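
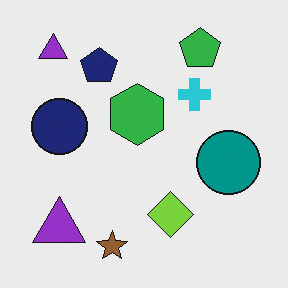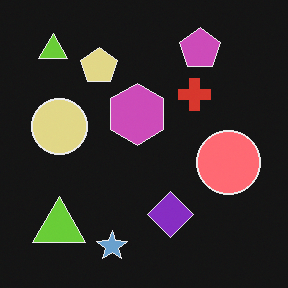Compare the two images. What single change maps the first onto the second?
The transformation is: color-inverted (negative).

The light background has become dark and every shape's color is its complement — a photographic negative.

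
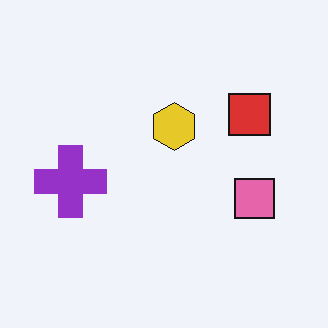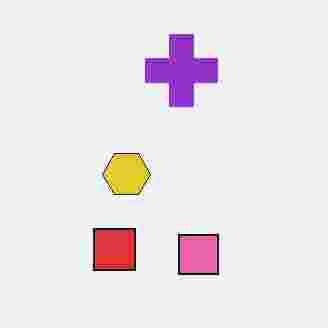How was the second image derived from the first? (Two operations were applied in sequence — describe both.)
The second image is the first transposed (reflected across the top-left ↔ bottom-right diagonal), then degraded with heavy JPEG compression.

Shapes have swapped their row and column positions — what was in the top-right is now in the bottom-left — a diagonal reflection. Blocky 8×8 compression artifacts appear around shape edges and the flat background shows ringing — characteristic JPEG degradation.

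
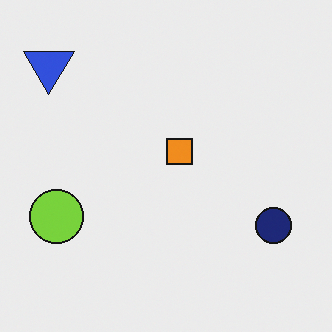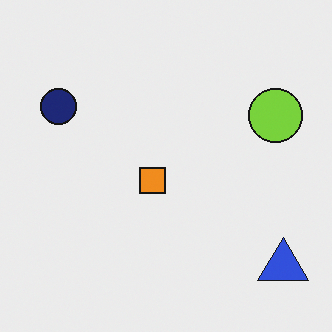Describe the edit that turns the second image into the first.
Rotated 180°.

The blue triangle sits in the bottom-right of the second image and the top-left of the first — consistent with a whole-image 180° rotation.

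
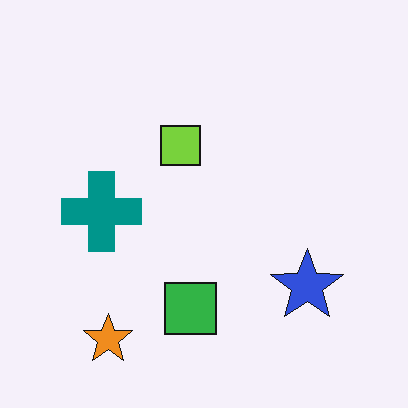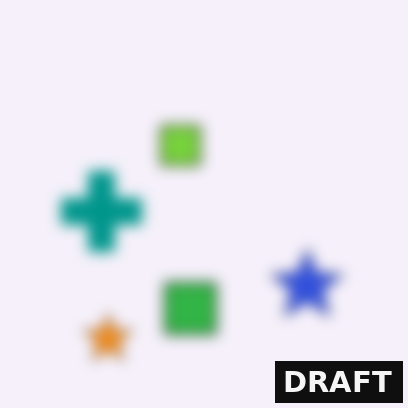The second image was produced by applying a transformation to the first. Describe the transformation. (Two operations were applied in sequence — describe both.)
The second image is the first heavily blurred, then watermarked with the text "DRAFT" in the lower-right corner.

Shape edges and outlines are uniformly softened across the whole image. A dark label reading "DRAFT" appears in the lower-right corner.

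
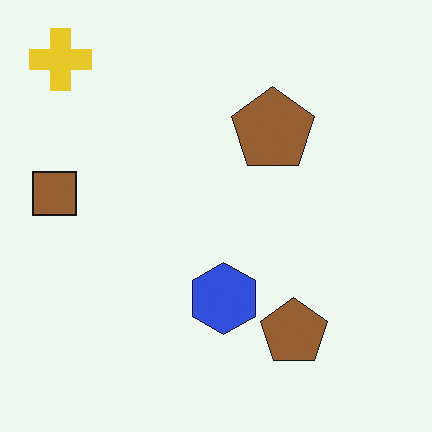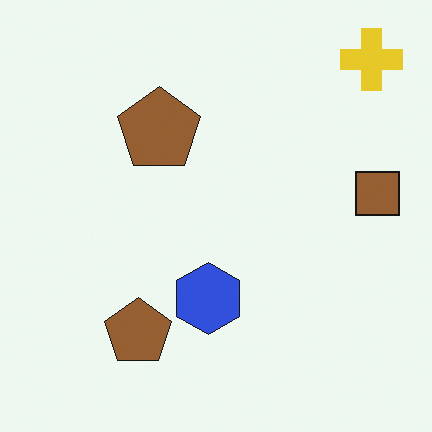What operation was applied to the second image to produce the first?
This is the original image flipped horizontally (left ↔ right).

The brown square is in the right of the second image and the left of the first — shapes on opposite sides of the vertical midline have swapped in a mirror flip.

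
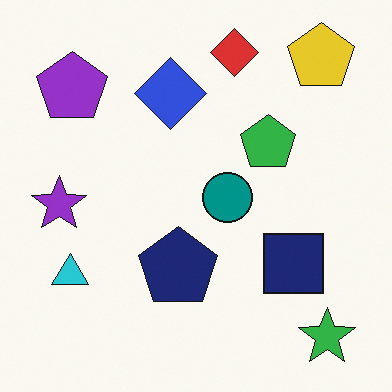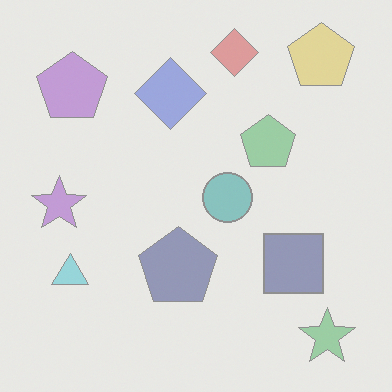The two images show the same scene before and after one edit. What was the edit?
This is the original image washed out (contrast reduced).

Tones are pushed toward mid-grey across the whole image — a global contrast change.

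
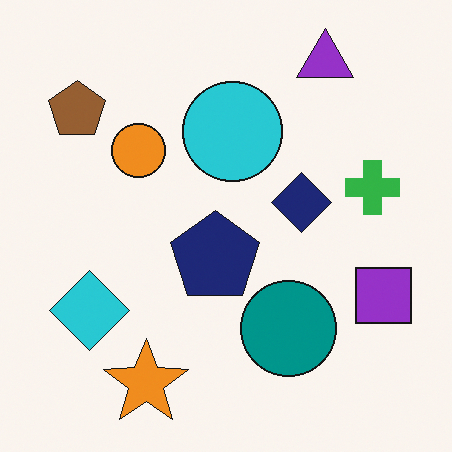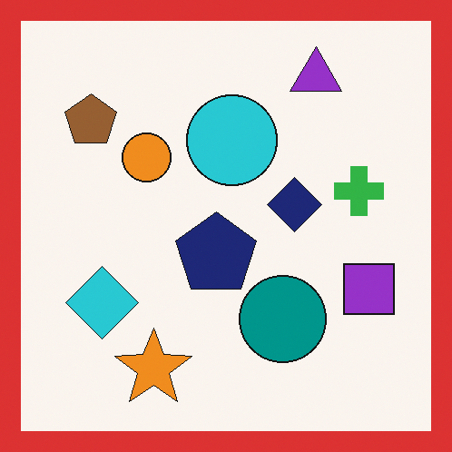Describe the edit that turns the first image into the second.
The transformation is: framed with a red border.

A solid red frame runs around the edge of the second image, with the content slightly shrunk inside it.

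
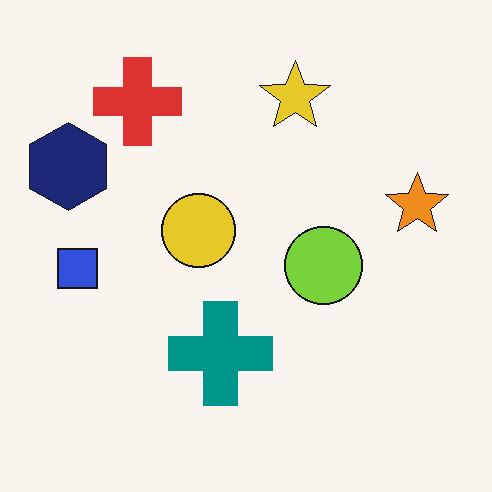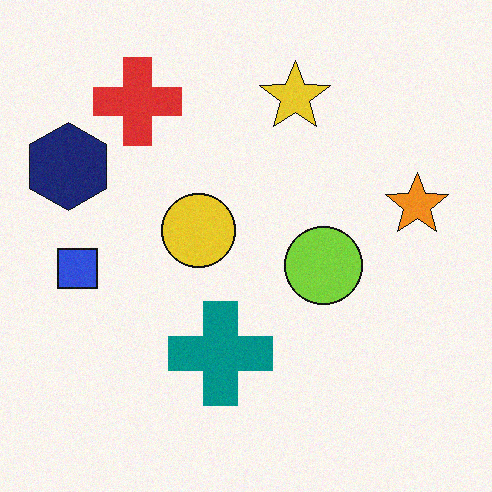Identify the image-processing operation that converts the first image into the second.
The second image is the first degraded with subtle gaussian noise.

Random speckle covers the whole image, including the flat background.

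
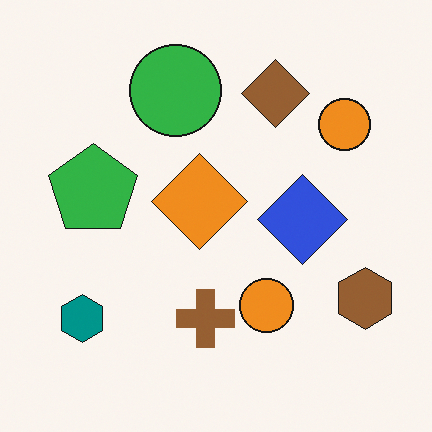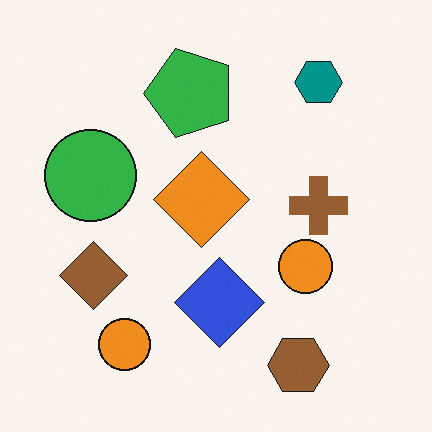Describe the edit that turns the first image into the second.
Transposed (reflected across the top-left ↔ bottom-right diagonal).

Shapes have swapped their row and column positions — what was in the top-right is now in the bottom-left — a diagonal reflection.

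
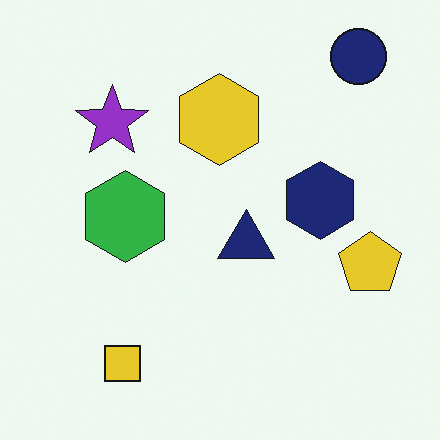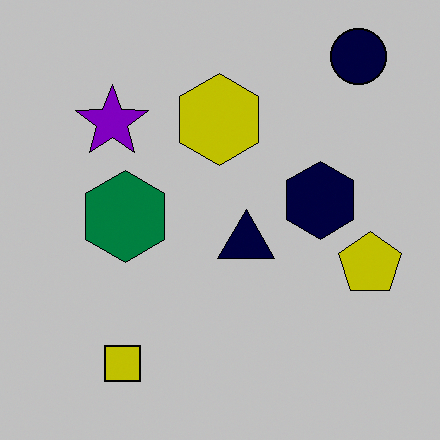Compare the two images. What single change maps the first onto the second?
The second image is the first heavily posterized to just a handful of flat colors.

Each flat color has snapped to a coarser quantized level — most visibly, the near-white background has dropped to a flat grey.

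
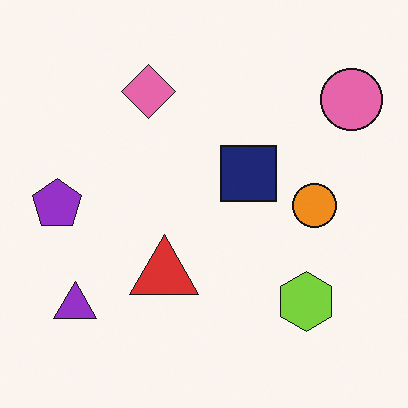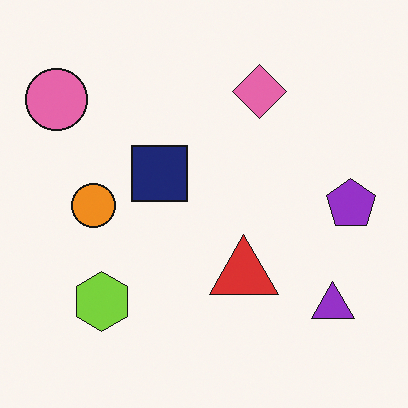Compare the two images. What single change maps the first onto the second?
The second image is the first flipped horizontally (left ↔ right).

The pink circle is in the top-right of the first image and the top-left of the second — shapes on opposite sides of the vertical midline have swapped in a mirror flip.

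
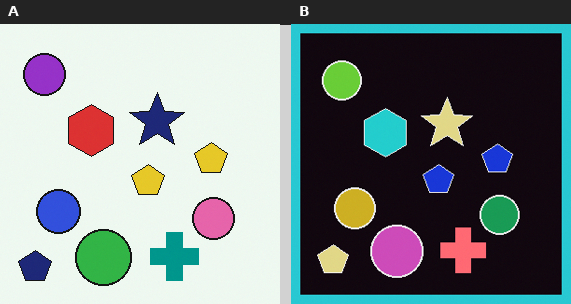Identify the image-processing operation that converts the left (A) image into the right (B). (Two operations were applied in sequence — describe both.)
It was color-inverted (negative), then framed with a cyan border.

The light background has become dark and every shape's color is its complement — a photographic negative. A solid cyan frame runs around the edge of the right (B) image, with the content slightly shrunk inside it.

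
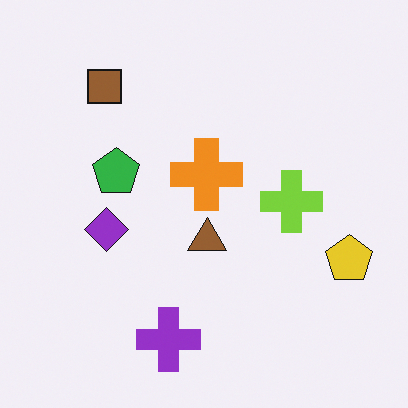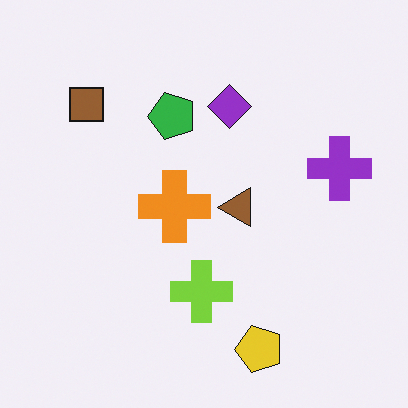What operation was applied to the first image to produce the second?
The image was transposed (reflected across the top-left ↔ bottom-right diagonal).

Shapes have swapped their row and column positions — what was in the top-right is now in the bottom-left — a diagonal reflection.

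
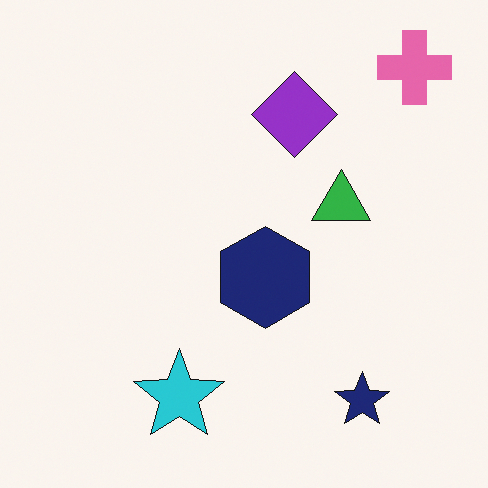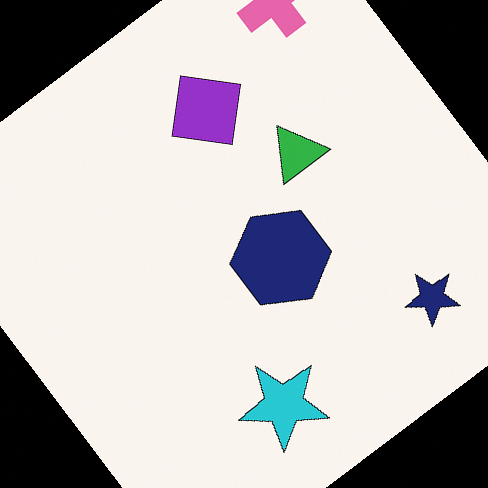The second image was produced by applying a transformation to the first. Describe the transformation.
The transformation is: rotated counter-clockwise by a large amount — several tens of degrees.

Every shape is tilted by the same angle and the image corners show triangular fill wedges — a whole-image rotation by a non-right angle.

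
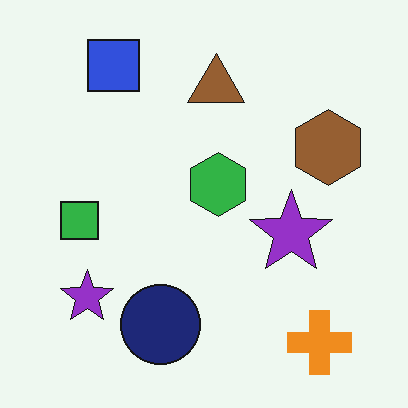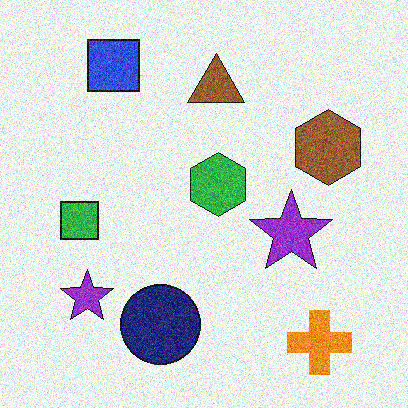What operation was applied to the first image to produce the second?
Degraded with a thick layer of grain.

Random speckle covers the whole image, including the flat background.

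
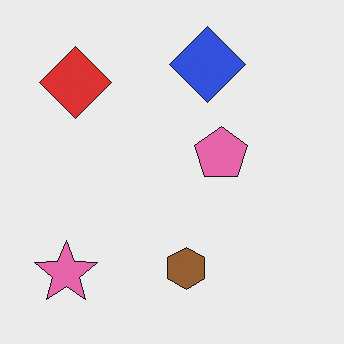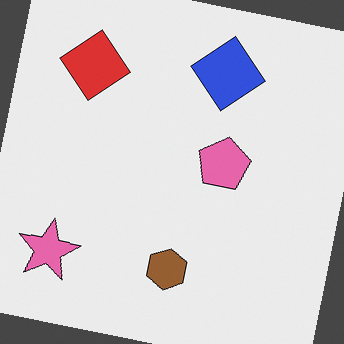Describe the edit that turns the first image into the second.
The transformation is: rotated clockwise by a slight angle.

Every shape is tilted by the same angle and the image corners show triangular fill wedges — a whole-image rotation by a non-right angle.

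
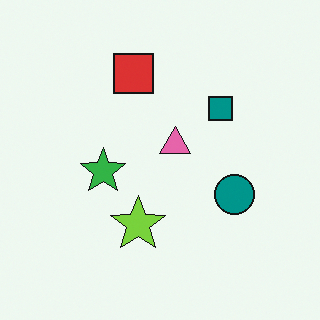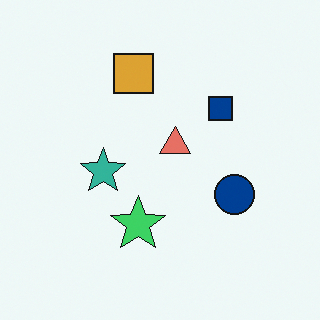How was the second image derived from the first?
The image was hue-shifted by a small amount.

Every shape's color has rotated by the same amount around the hue wheel — a uniform hue shift.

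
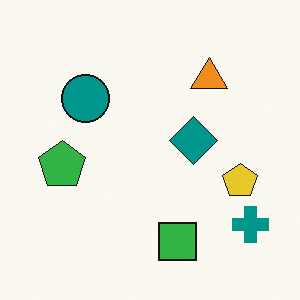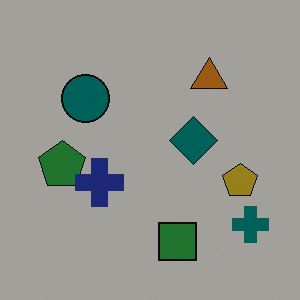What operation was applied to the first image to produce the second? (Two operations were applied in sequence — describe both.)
This is the original image noticeably darkened, then overlaid with an additional navy cross.

Every pixel — background and shapes alike — is uniformly darkened. A navy cross appears in the second image that is absent from the first.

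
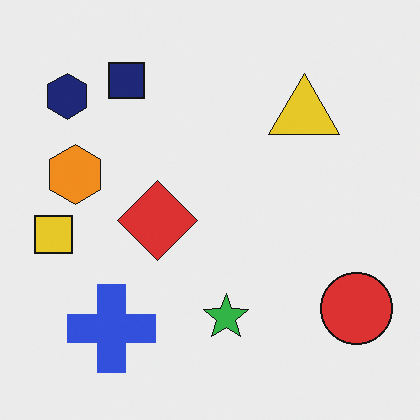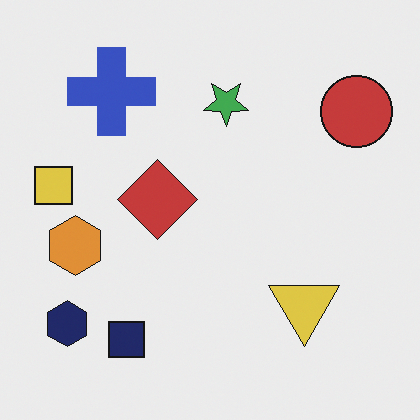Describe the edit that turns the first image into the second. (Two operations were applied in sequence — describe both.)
The second image is the first slightly desaturated, then flipped vertically (top ↔ bottom).

All colors are more muted and greyish — a global saturation change. The navy square is in the top-left of the first image and the bottom-left of the second — shapes on opposite sides of the horizontal midline have swapped in a mirror flip.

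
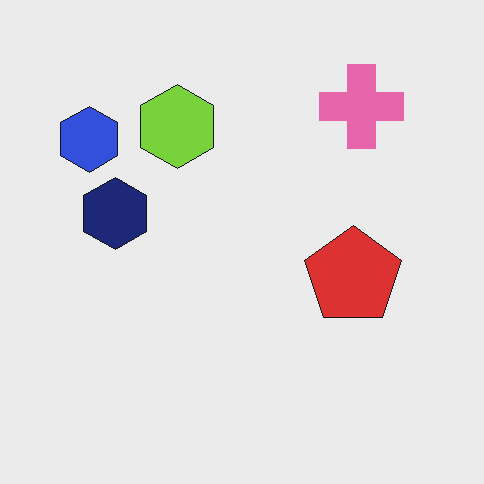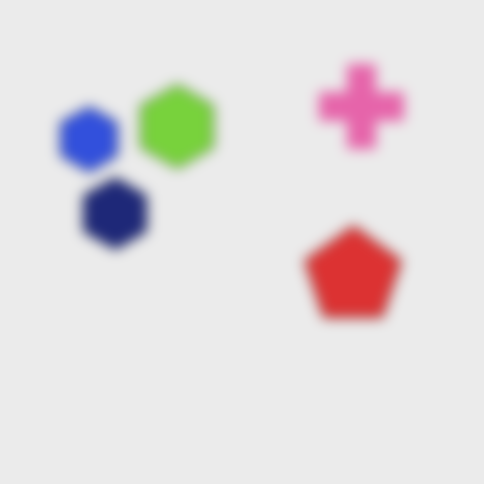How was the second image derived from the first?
The image was heavily blurred.

Shape edges and outlines are uniformly softened across the whole image.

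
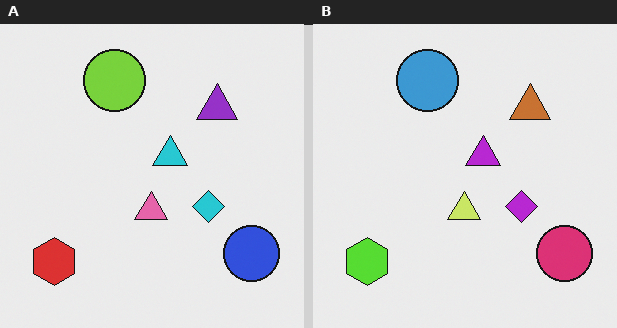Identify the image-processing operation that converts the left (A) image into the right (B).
The image was hue-shifted through roughly a third of the color wheel.

Every shape's color has rotated by the same amount around the hue wheel — a uniform hue shift.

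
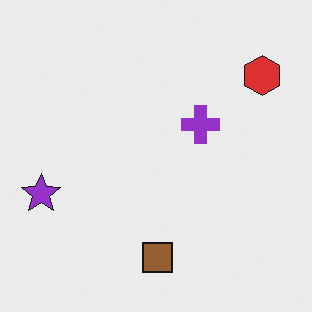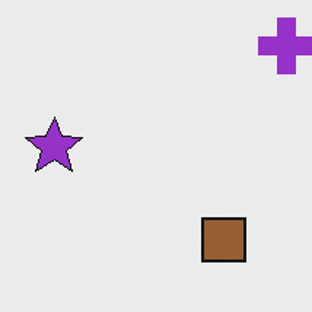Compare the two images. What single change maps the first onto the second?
This is the original image cropped slightly and scaled back up.

The visible shapes are larger and the field of view is narrower; shapes near the original edges may be partly or wholly outside the frame — a crop-and-rescale.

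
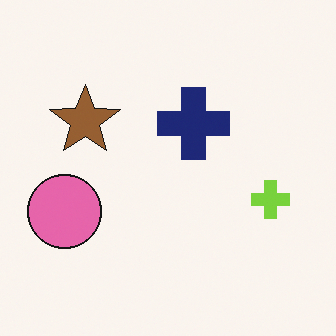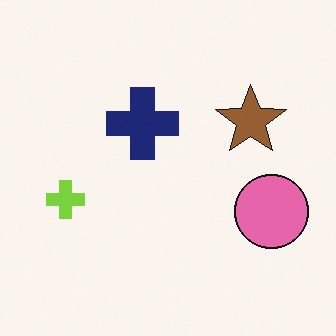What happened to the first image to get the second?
Flipped horizontally (left ↔ right).

The pink circle is in the left of the first image and the right of the second — shapes on opposite sides of the vertical midline have swapped in a mirror flip.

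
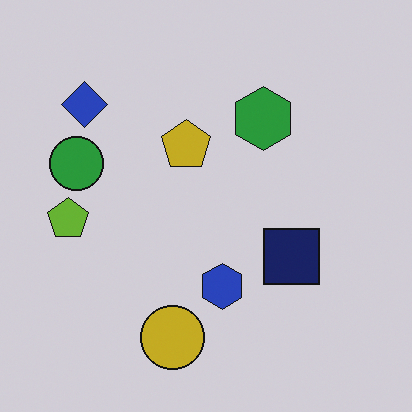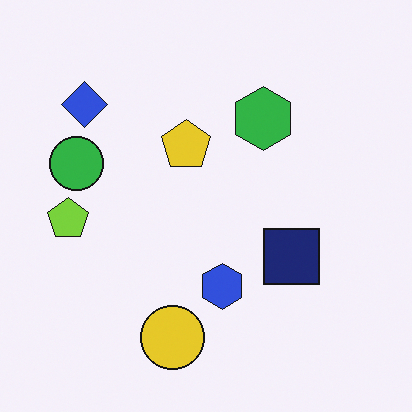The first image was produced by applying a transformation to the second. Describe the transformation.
The transformation is: darkened a little.

Every pixel — background and shapes alike — is uniformly darkened.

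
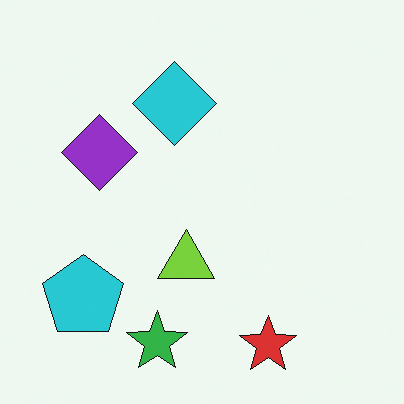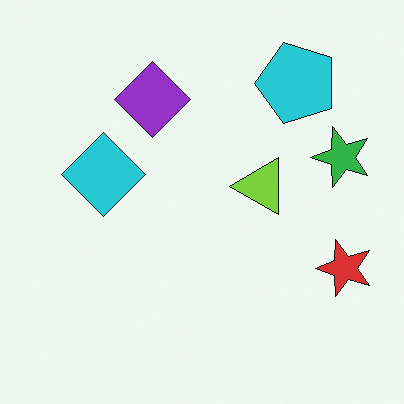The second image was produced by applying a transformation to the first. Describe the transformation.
The transformation is: transposed (reflected across the top-left ↔ bottom-right diagonal).

Shapes have swapped their row and column positions — what was in the top-right is now in the bottom-left — a diagonal reflection.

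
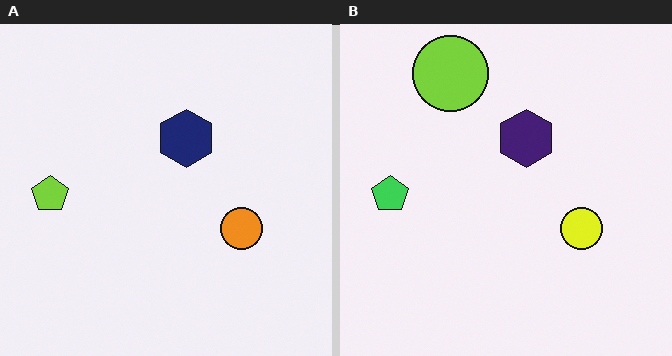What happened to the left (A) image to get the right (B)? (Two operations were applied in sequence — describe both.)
Hue-shifted by a small amount, then overlaid with an additional lime circle.

Every shape's color has rotated by the same amount around the hue wheel — a uniform hue shift. A lime circle appears in the right (B) image that is absent from the left (A).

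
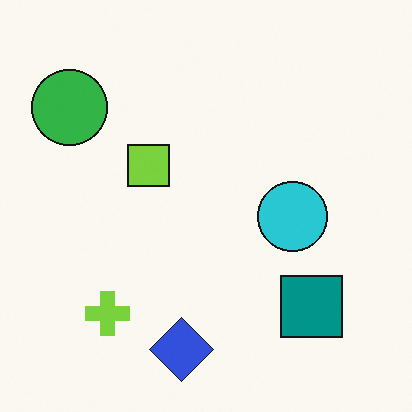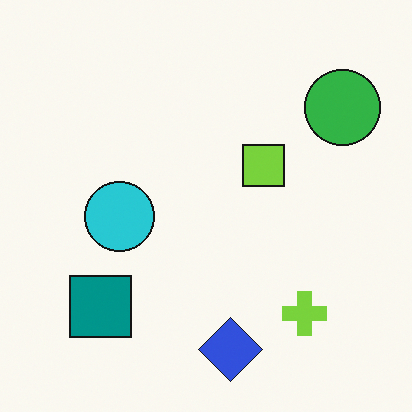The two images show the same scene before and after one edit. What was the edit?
The second image is the first flipped horizontally (left ↔ right).

The green circle is in the top-left of the first image and the top-right of the second — shapes on opposite sides of the vertical midline have swapped in a mirror flip.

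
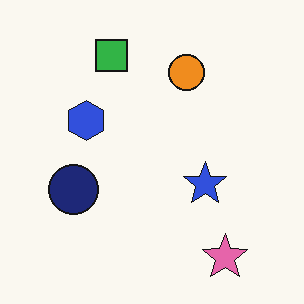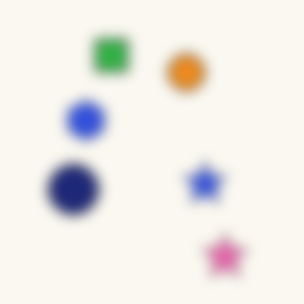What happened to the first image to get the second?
It was strongly gaussian-blurred.

Shape edges and outlines are uniformly softened across the whole image.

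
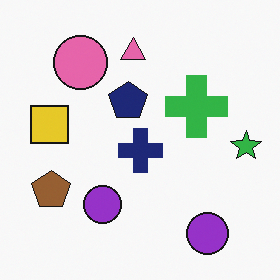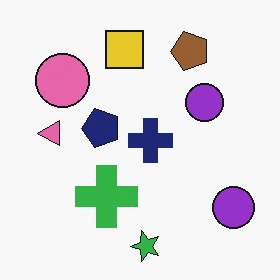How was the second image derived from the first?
Transposed (reflected across the top-left ↔ bottom-right diagonal).

Shapes have swapped their row and column positions — what was in the top-right is now in the bottom-left — a diagonal reflection.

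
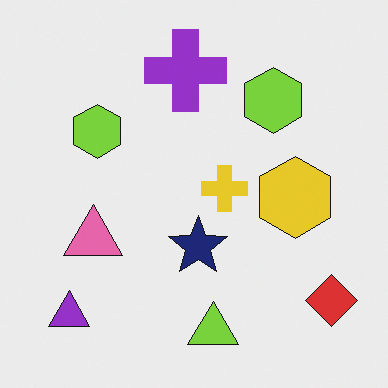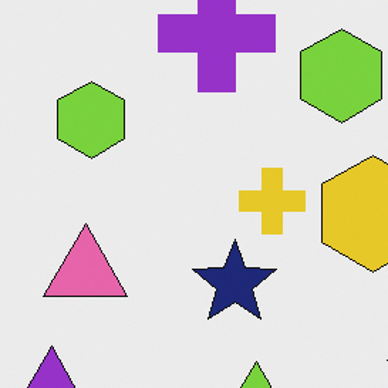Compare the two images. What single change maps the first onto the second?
Cropped slightly and scaled back up.

The visible shapes are larger and the field of view is narrower; shapes near the original edges may be partly or wholly outside the frame — a crop-and-rescale.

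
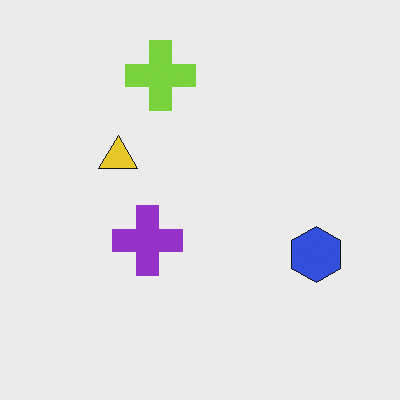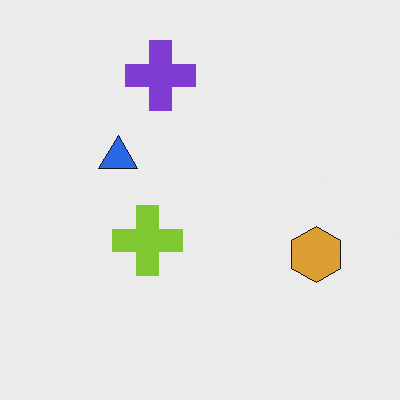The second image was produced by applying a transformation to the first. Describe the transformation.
It was hue-shifted by a large amount.

Every shape's color has rotated by the same amount around the hue wheel — a uniform hue shift.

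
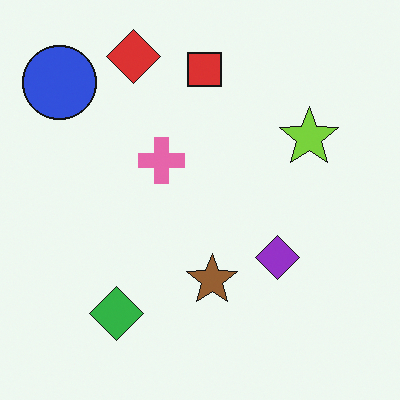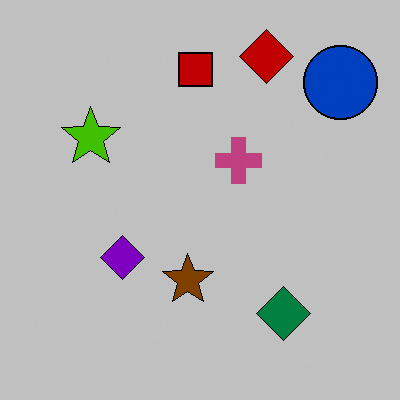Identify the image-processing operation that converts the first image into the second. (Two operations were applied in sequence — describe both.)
Heavily posterized to just a handful of flat colors, then flipped horizontally (left ↔ right).

Each flat color has snapped to a coarser quantized level — most visibly, the near-white background has dropped to a flat grey. The blue circle is in the top-left of the first image and the top-right of the second — shapes on opposite sides of the vertical midline have swapped in a mirror flip.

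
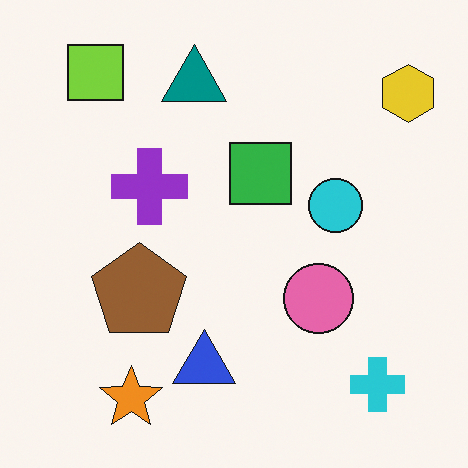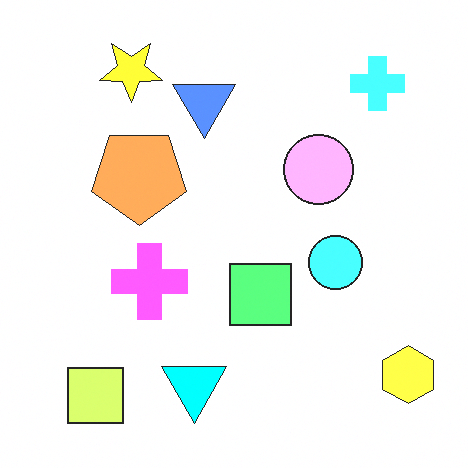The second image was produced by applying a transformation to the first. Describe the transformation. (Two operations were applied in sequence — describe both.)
The image was substantially brightened, then flipped vertically (top ↔ bottom).

Every pixel — background and shapes alike — is uniformly brightened. The orange star is in the bottom-left of the first image and the top-left of the second — shapes on opposite sides of the horizontal midline have swapped in a mirror flip.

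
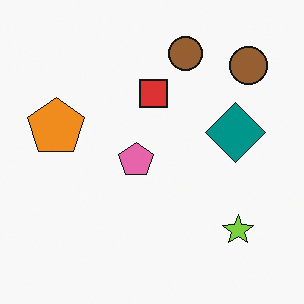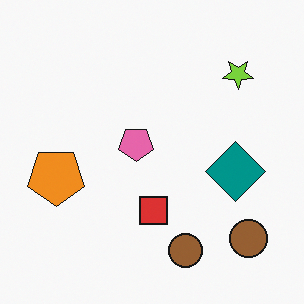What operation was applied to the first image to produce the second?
The image was flipped vertically (top ↔ bottom).

The lime star is in the bottom-right of the first image and the top-right of the second — shapes on opposite sides of the horizontal midline have swapped in a mirror flip.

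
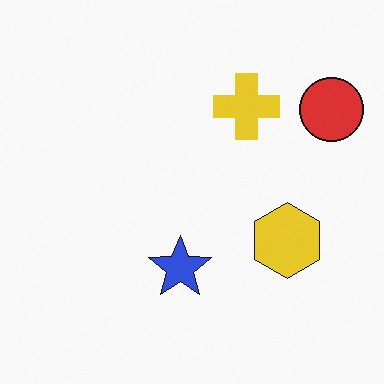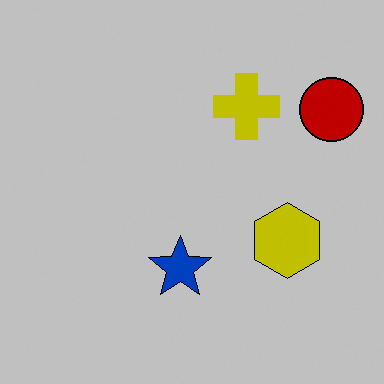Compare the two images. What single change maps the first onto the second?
Aggressively posterized.

Each flat color has snapped to a coarser quantized level — most visibly, the near-white background has dropped to a flat grey.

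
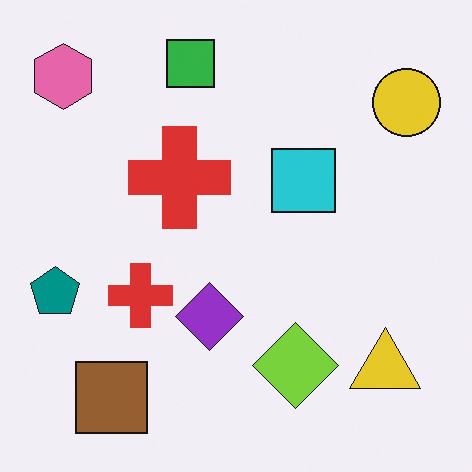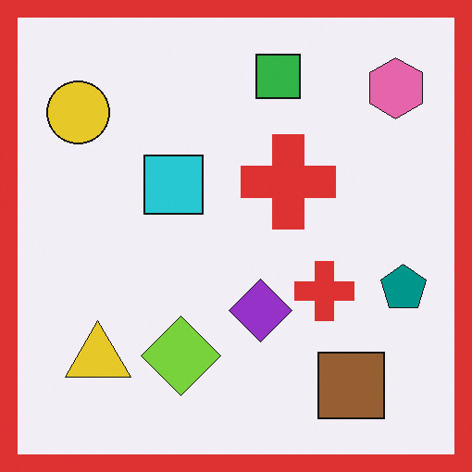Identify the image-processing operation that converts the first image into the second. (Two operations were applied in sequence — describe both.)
It was flipped horizontally (left ↔ right), then framed with a red border.

The teal pentagon is in the left of the first image and the right of the second — shapes on opposite sides of the vertical midline have swapped in a mirror flip. A solid red frame runs around the edge of the second image, with the content slightly shrunk inside it.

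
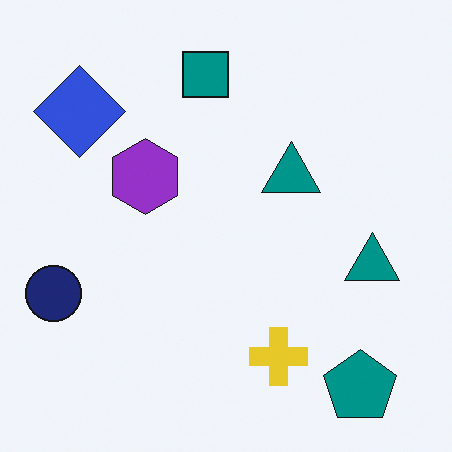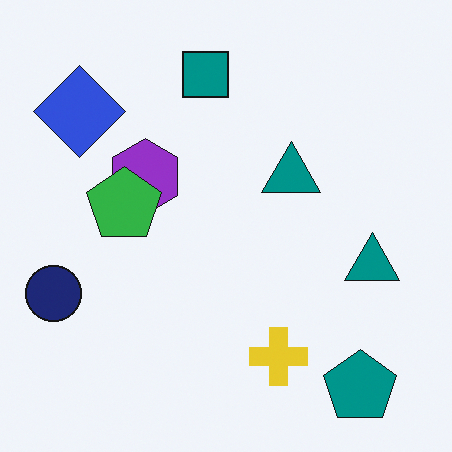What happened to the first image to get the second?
Overlaid with an additional green pentagon.

A green pentagon appears in the second image that is absent from the first.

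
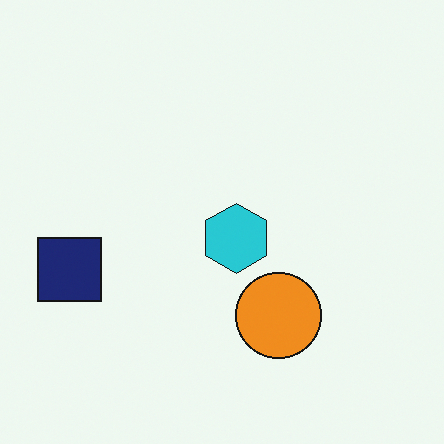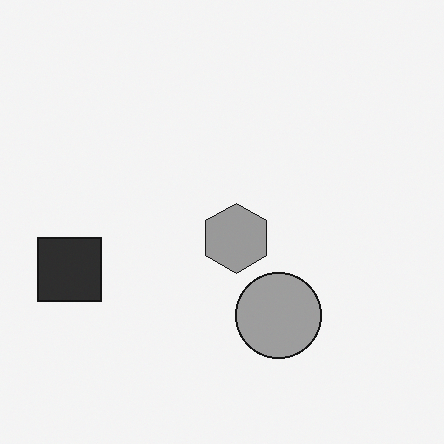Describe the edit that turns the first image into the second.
The image was converted to grayscale.

All color is removed — every shape is now a shade of grey.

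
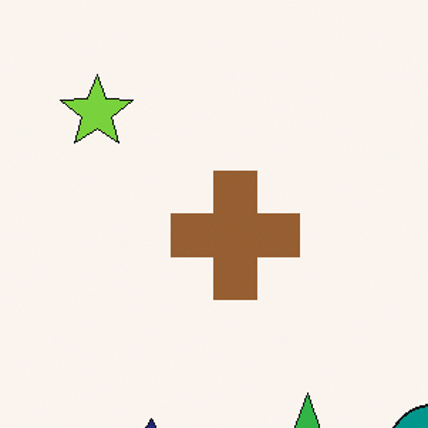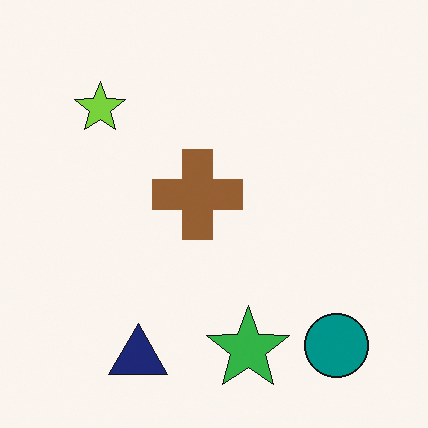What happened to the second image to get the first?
This is the original image cropped to a modestly smaller region and rescaled.

The visible shapes are larger and the field of view is narrower; shapes near the original edges may be partly or wholly outside the frame — a crop-and-rescale.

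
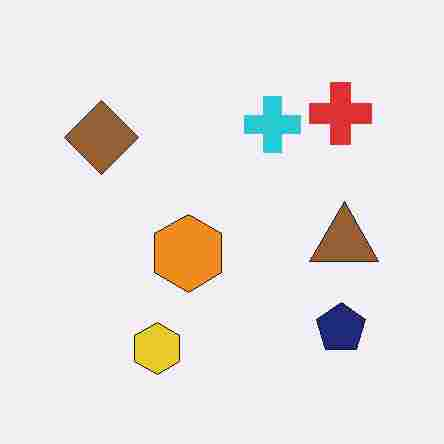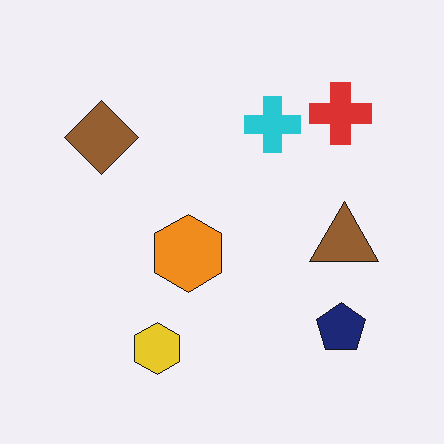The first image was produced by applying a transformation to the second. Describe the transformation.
This is the original image heavily JPEG-compressed with obvious blocking artifacts.

Blocky 8×8 compression artifacts appear around shape edges and the flat background shows ringing — characteristic JPEG degradation.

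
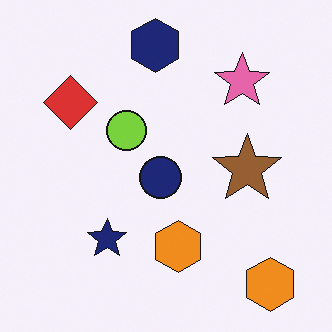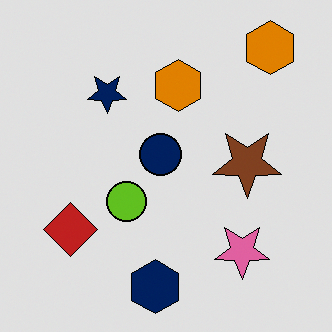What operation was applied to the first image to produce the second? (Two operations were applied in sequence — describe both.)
It was moderately posterized, then flipped vertically (top ↔ bottom).

Each flat color has snapped to a coarser quantized level — most visibly, the near-white background has dropped to a flat grey. The navy hexagon is in the top of the first image and the bottom of the second — shapes on opposite sides of the horizontal midline have swapped in a mirror flip.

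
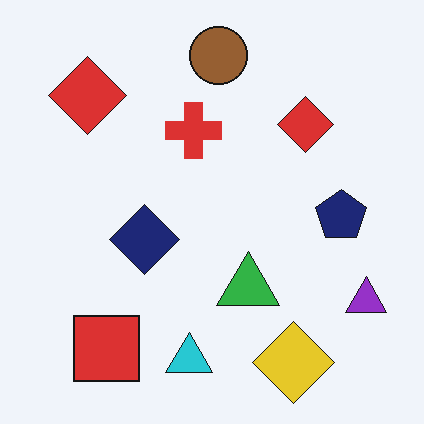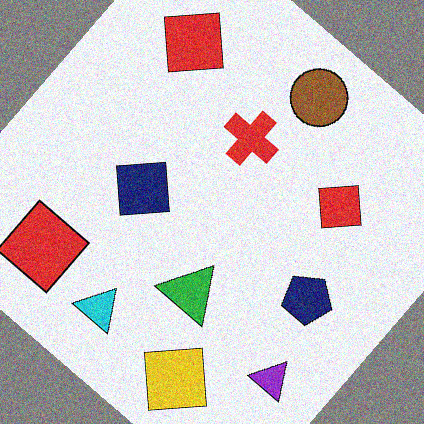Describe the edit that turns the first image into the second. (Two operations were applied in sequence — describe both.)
The image was rotated clockwise by a large amount — several tens of degrees, then degraded with visible gaussian noise.

Every shape is tilted by the same angle and the image corners show triangular fill wedges — a whole-image rotation by a non-right angle. Random speckle covers the whole image, including the flat background.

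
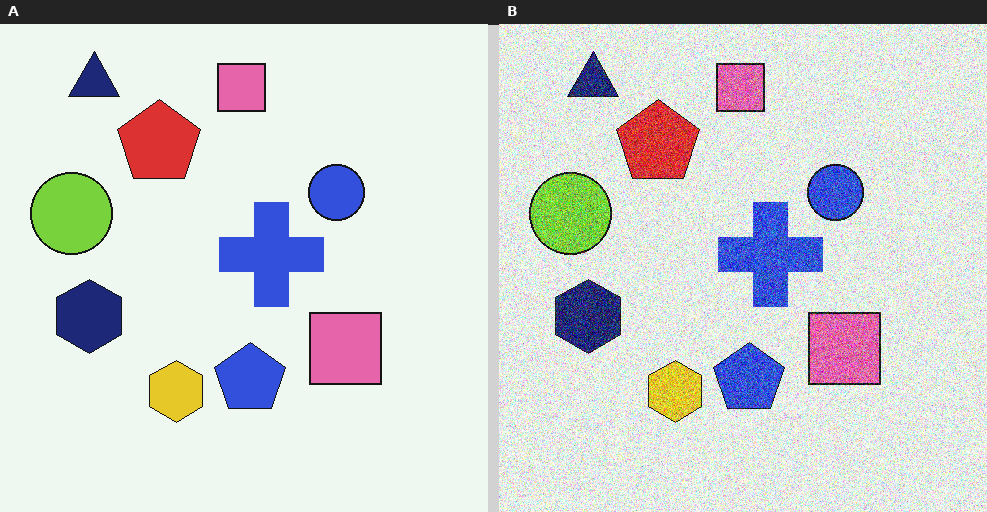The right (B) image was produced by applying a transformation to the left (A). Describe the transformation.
The transformation is: degraded with a thick layer of grain.

Random speckle covers the whole image, including the flat background.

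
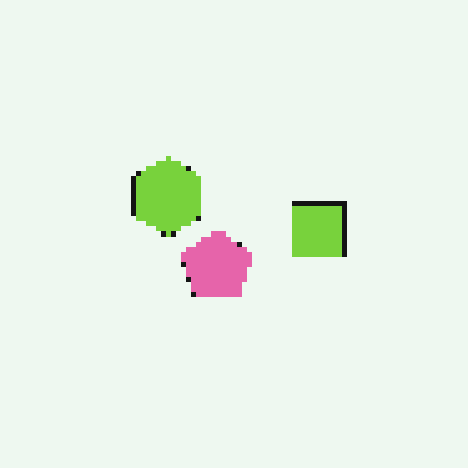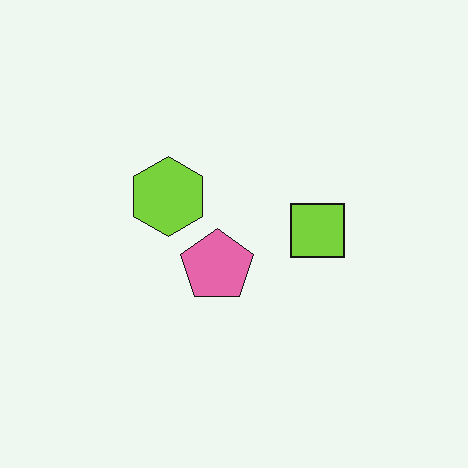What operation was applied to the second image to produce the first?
This is the original image lightly pixelated (a mild mosaic effect).

Shapes are reduced to large square blocks; fine edges and outlines are lost — a downscale-then-upscale (mosaic) effect.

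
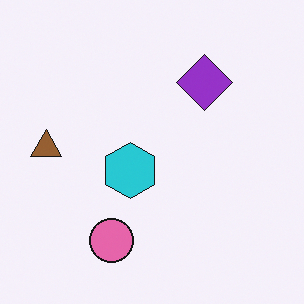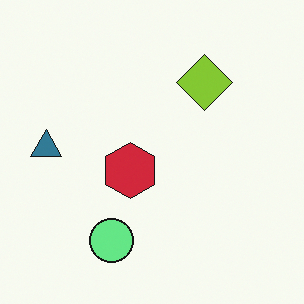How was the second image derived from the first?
The image was hue-shifted by a large amount.

Every shape's color has rotated by the same amount around the hue wheel — a uniform hue shift.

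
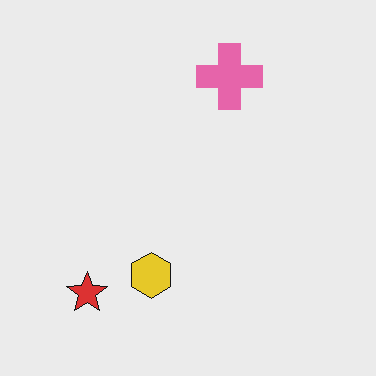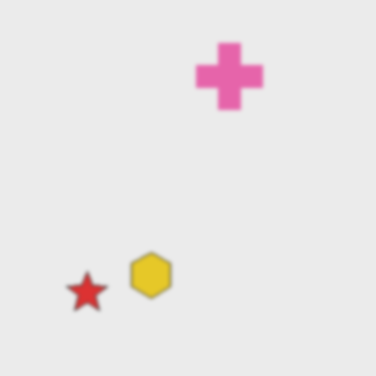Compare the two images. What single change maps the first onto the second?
This is the original image slightly softened.

Shape edges and outlines are uniformly softened across the whole image.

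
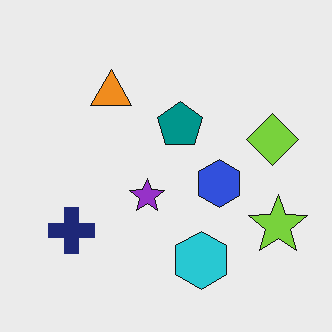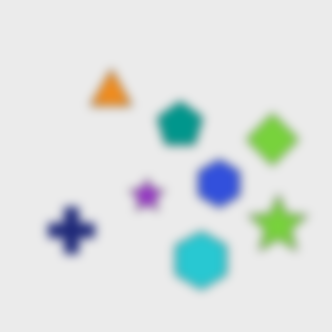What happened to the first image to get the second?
Strongly gaussian-blurred.

Shape edges and outlines are uniformly softened across the whole image.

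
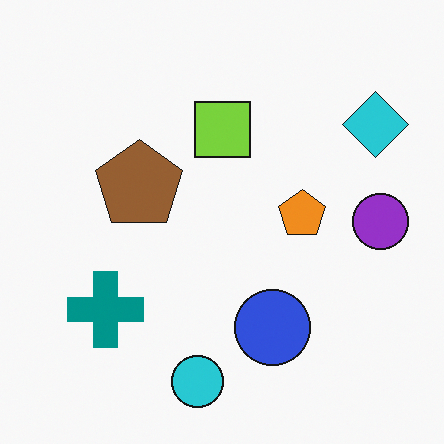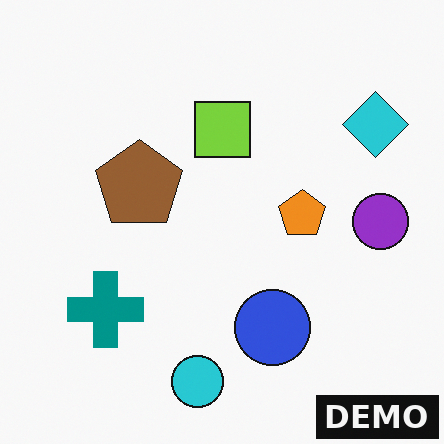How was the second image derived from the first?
Watermarked with the text "DEMO" in the lower-right corner.

A dark label reading "DEMO" appears in the lower-right corner.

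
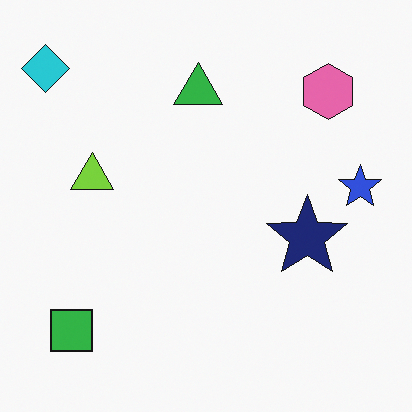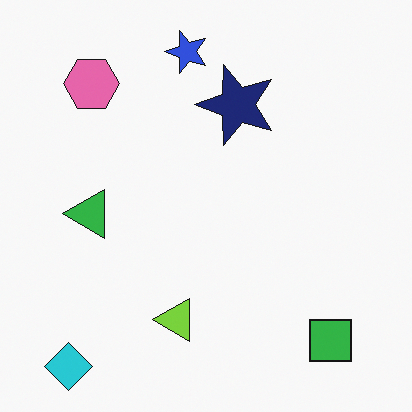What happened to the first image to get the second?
The transformation is: rotated 90° counter-clockwise.

The cyan diamond sits in the top-left of the first image and the bottom-left of the second — consistent with a whole-image 90° counter-clockwise rotation.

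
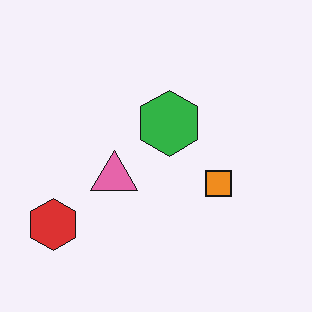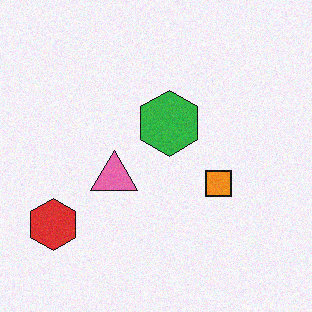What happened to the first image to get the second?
Degraded with subtle gaussian noise.

Random speckle covers the whole image, including the flat background.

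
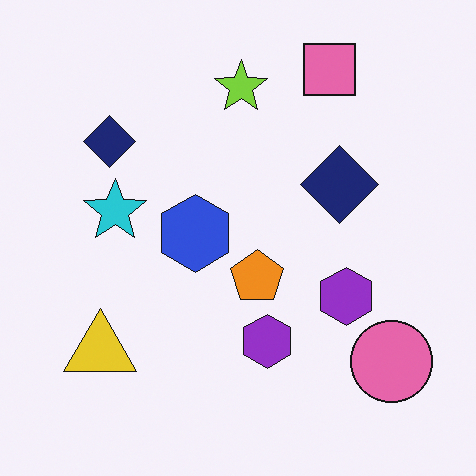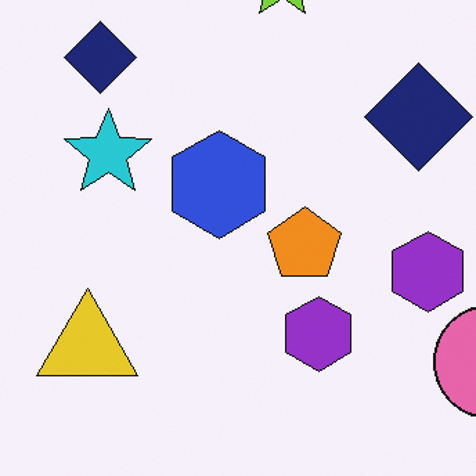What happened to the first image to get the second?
The image was cropped to a modestly smaller region and rescaled.

The visible shapes are larger and the field of view is narrower; shapes near the original edges may be partly or wholly outside the frame — a crop-and-rescale.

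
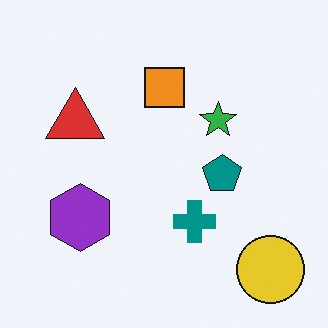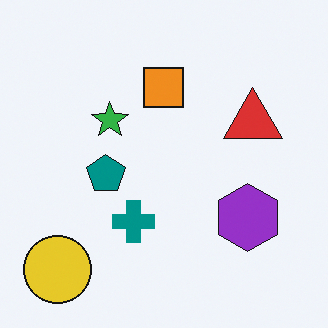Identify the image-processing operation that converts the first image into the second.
It was flipped horizontally (left ↔ right).

The yellow circle is in the bottom-right of the first image and the bottom-left of the second — shapes on opposite sides of the vertical midline have swapped in a mirror flip.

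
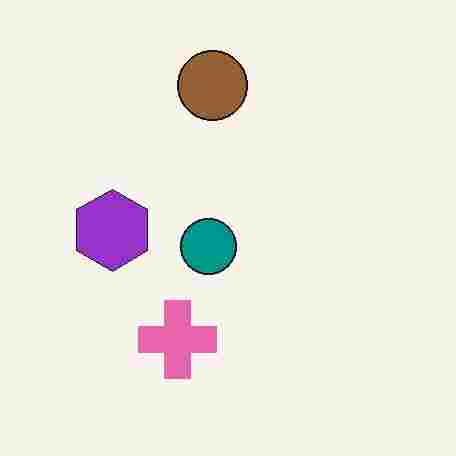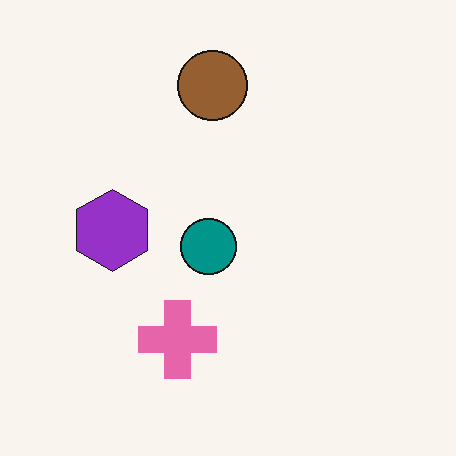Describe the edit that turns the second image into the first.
It was heavily JPEG-compressed with obvious blocking artifacts.

Blocky 8×8 compression artifacts appear around shape edges and the flat background shows ringing — characteristic JPEG degradation.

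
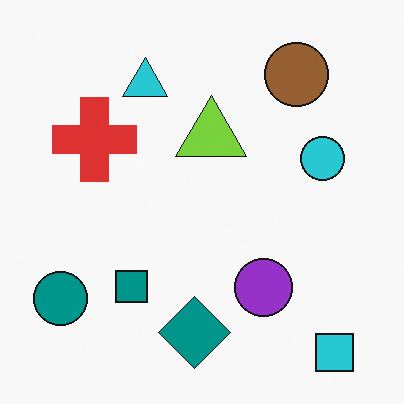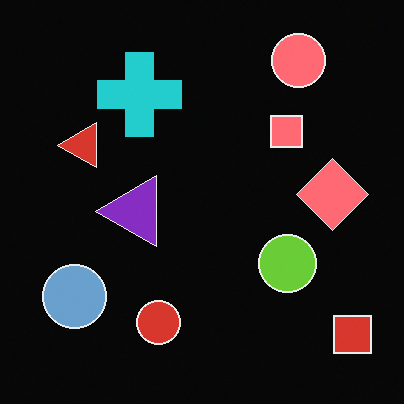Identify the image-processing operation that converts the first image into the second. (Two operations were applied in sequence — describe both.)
The transformation is: color-inverted (negative), then transposed (reflected across the top-left ↔ bottom-right diagonal).

The light background has become dark and every shape's color is its complement — a photographic negative. Shapes have swapped their row and column positions — what was in the top-right is now in the bottom-left — a diagonal reflection.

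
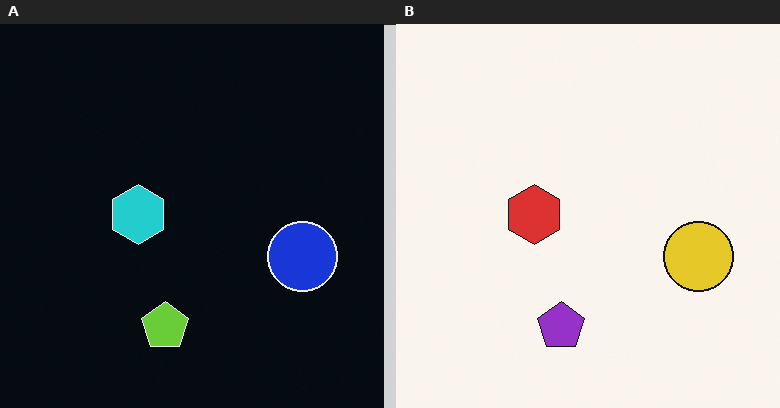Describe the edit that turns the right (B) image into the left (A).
The transformation is: color-inverted (negative).

The light background has become dark and every shape's color is its complement — a photographic negative.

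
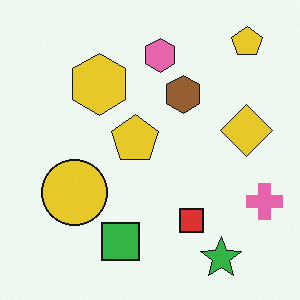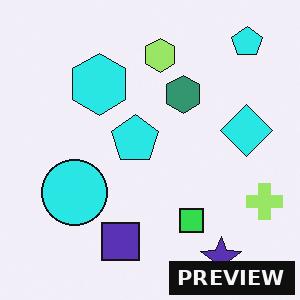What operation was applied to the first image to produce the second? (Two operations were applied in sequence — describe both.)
The second image is the first hue-shifted through roughly a third of the color wheel, then watermarked with the text "PREVIEW" in the lower-right corner.

Every shape's color has rotated by the same amount around the hue wheel — a uniform hue shift. A dark label reading "PREVIEW" appears in the lower-right corner.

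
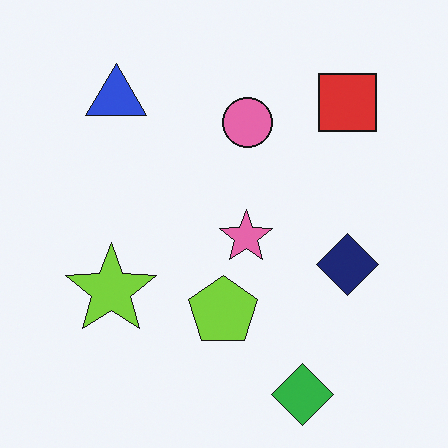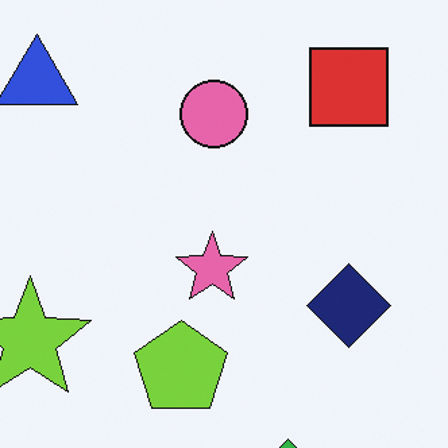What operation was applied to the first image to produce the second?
The second image is the first cropped to a modestly smaller region and rescaled.

The visible shapes are larger and the field of view is narrower; shapes near the original edges may be partly or wholly outside the frame — a crop-and-rescale.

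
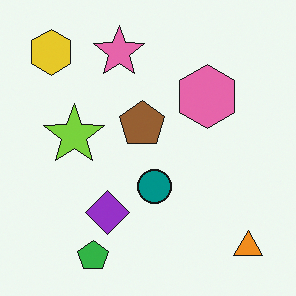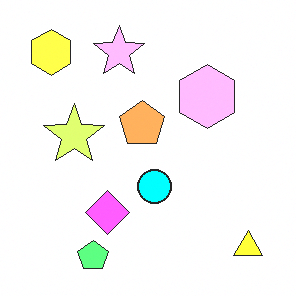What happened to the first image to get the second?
The image was substantially brightened.

Every pixel — background and shapes alike — is uniformly brightened.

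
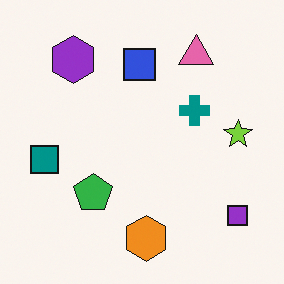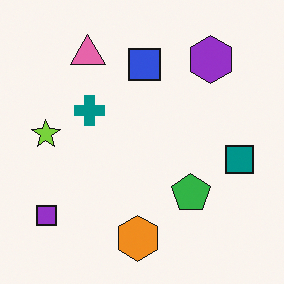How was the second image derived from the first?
The transformation is: flipped horizontally (left ↔ right).

The teal square is in the left of the first image and the right of the second — shapes on opposite sides of the vertical midline have swapped in a mirror flip.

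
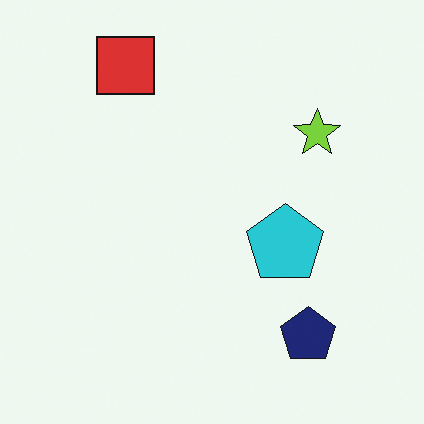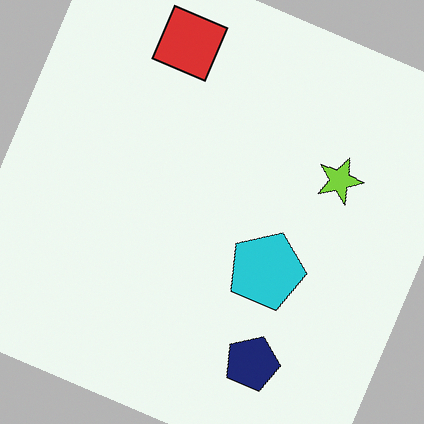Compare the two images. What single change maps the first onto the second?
This is the original image rotated clockwise by a moderate amount.

Every shape is tilted by the same angle and the image corners show triangular fill wedges — a whole-image rotation by a non-right angle.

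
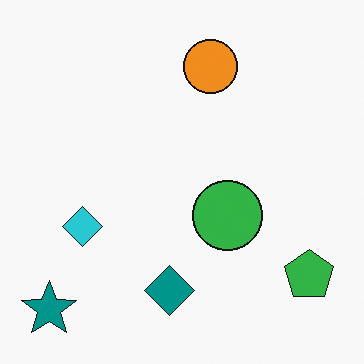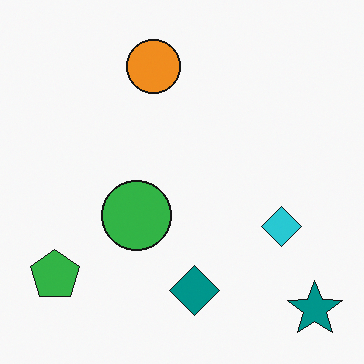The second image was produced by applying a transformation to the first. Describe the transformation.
The second image is the first flipped horizontally (left ↔ right).

The teal star is in the bottom-left of the first image and the bottom-right of the second — shapes on opposite sides of the vertical midline have swapped in a mirror flip.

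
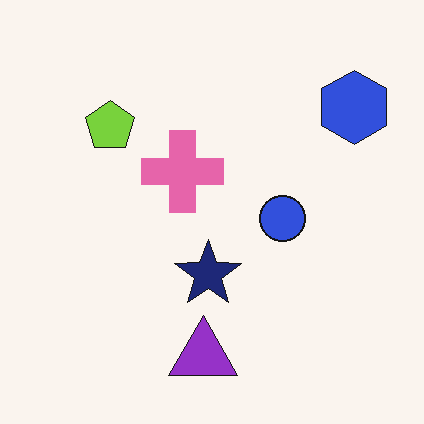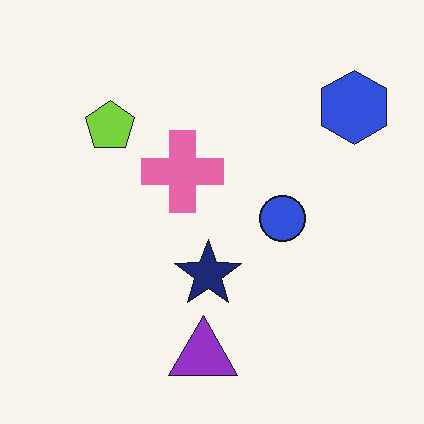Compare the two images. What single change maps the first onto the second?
Given moderate JPEG compression.

Blocky 8×8 compression artifacts appear around shape edges and the flat background shows ringing — characteristic JPEG degradation.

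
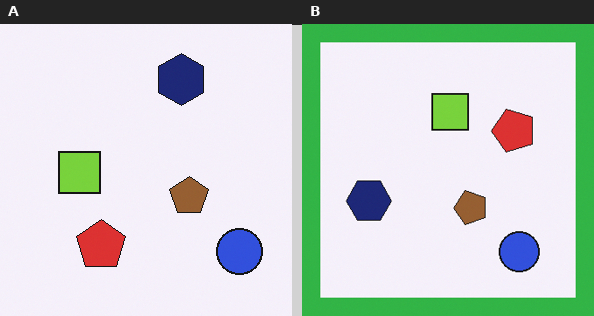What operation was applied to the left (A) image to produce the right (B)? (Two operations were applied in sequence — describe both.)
It was transposed (reflected across the top-left ↔ bottom-right diagonal), then framed with a green border.

Shapes have swapped their row and column positions — what was in the top-right is now in the bottom-left — a diagonal reflection. A solid green frame runs around the edge of the right (B) image, with the content slightly shrunk inside it.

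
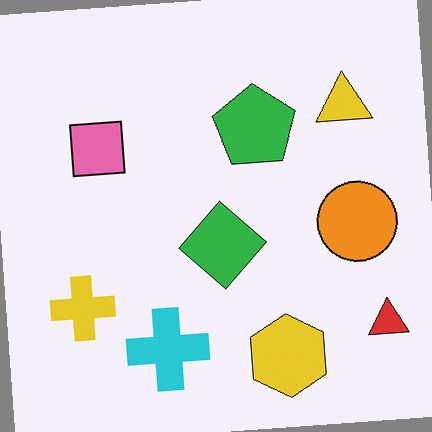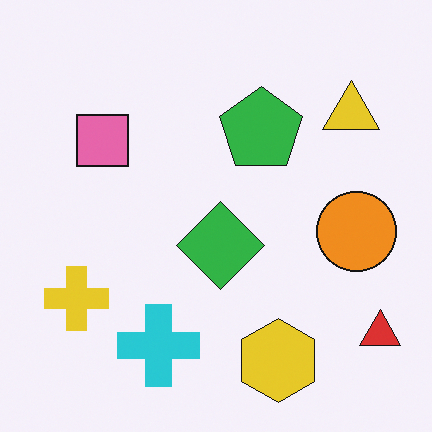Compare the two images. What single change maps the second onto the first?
The transformation is: rotated counter-clockwise by a few degrees.

Every shape is tilted by the same angle and the image corners show triangular fill wedges — a whole-image rotation by a non-right angle.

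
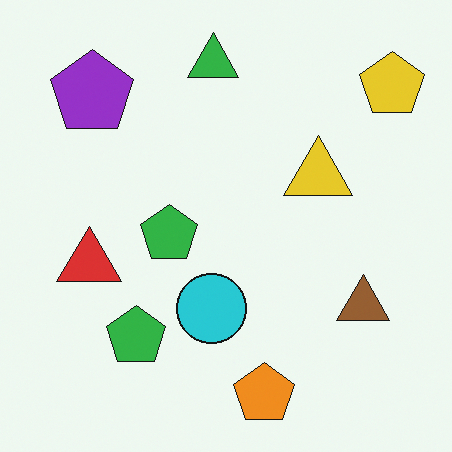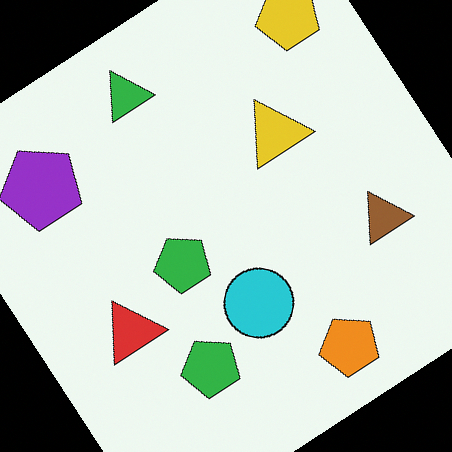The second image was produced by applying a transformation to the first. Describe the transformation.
Rotated counter-clockwise by a large amount — several tens of degrees.

Every shape is tilted by the same angle and the image corners show triangular fill wedges — a whole-image rotation by a non-right angle.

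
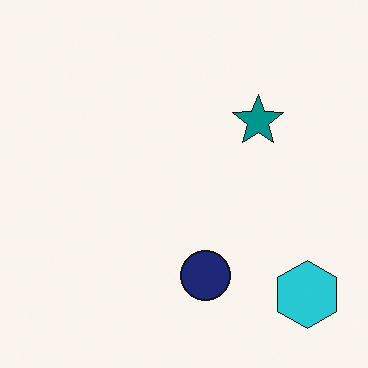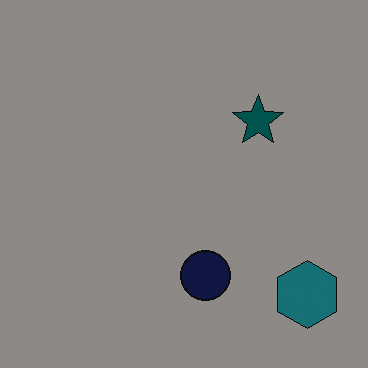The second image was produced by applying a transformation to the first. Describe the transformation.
The transformation is: substantially darkened.

Every pixel — background and shapes alike — is uniformly darkened.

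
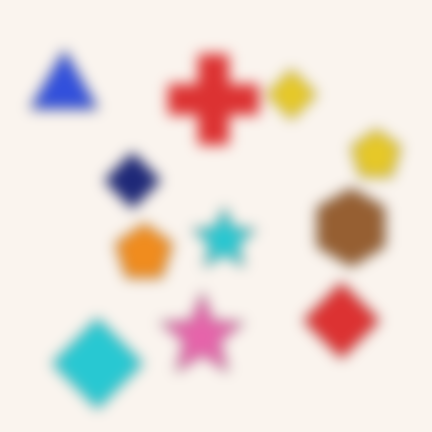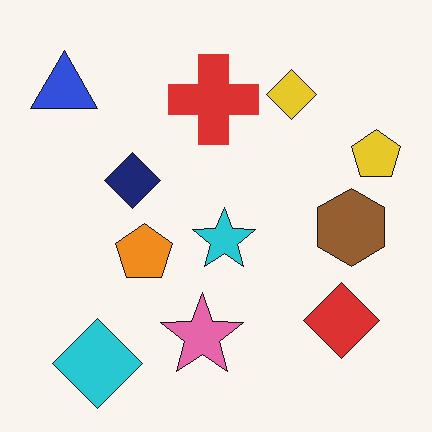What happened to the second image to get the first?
It was strongly gaussian-blurred.

Shape edges and outlines are uniformly softened across the whole image.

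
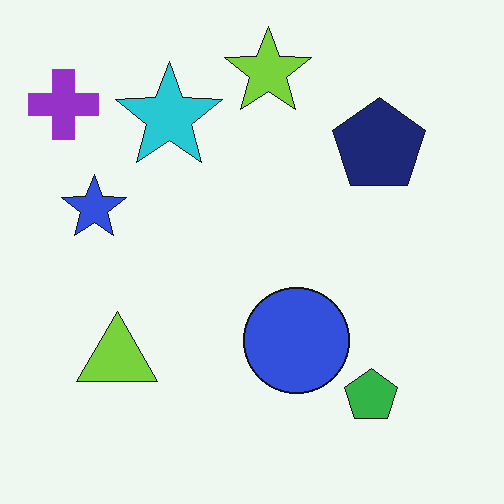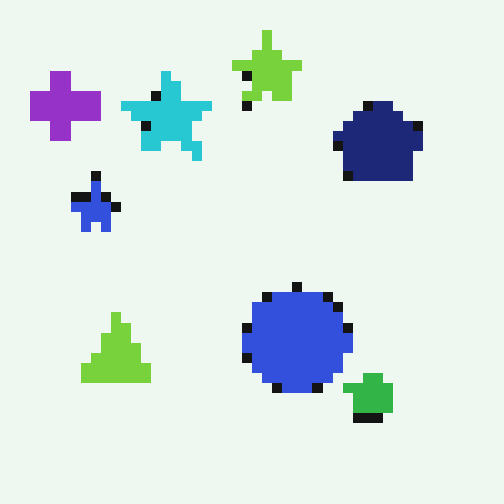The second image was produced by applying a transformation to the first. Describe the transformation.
It was coarsely pixelated.

Shapes are reduced to large square blocks; fine edges and outlines are lost — a downscale-then-upscale (mosaic) effect.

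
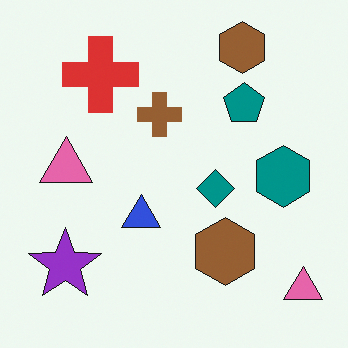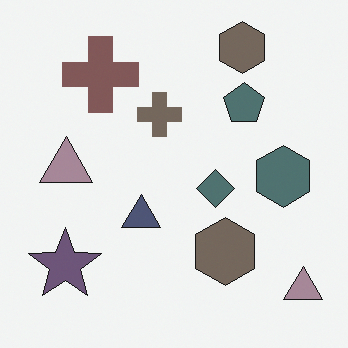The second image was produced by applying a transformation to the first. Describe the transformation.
The second image is the first heavily desaturated.

All colors are more muted and greyish — a global saturation change.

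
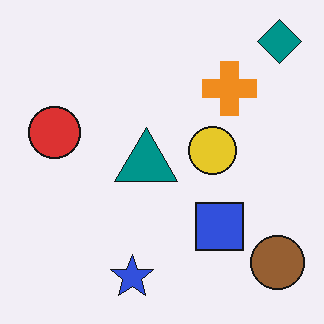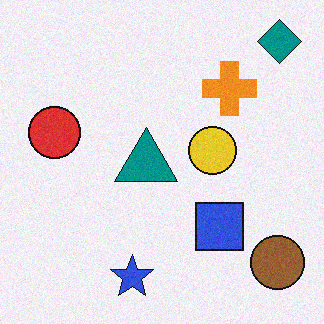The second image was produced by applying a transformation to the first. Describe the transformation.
The image was degraded with a light layer of grain.

Random speckle covers the whole image, including the flat background.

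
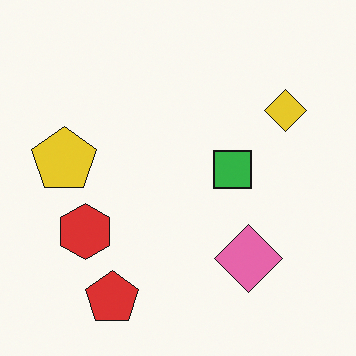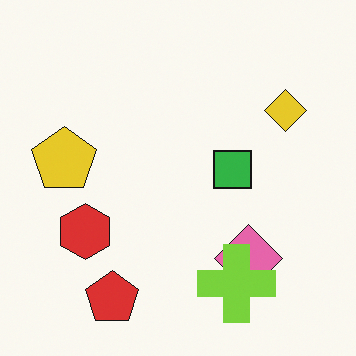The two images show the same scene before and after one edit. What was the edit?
Overlaid with an additional lime cross.

A lime cross appears in the second image that is absent from the first.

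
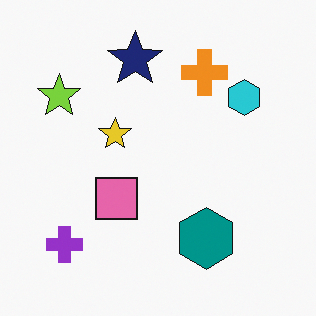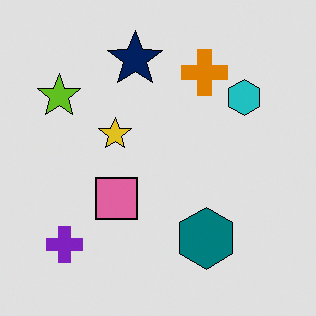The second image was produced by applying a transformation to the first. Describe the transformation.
The second image is the first moderately posterized.

Each flat color has snapped to a coarser quantized level — most visibly, the near-white background has dropped to a flat grey.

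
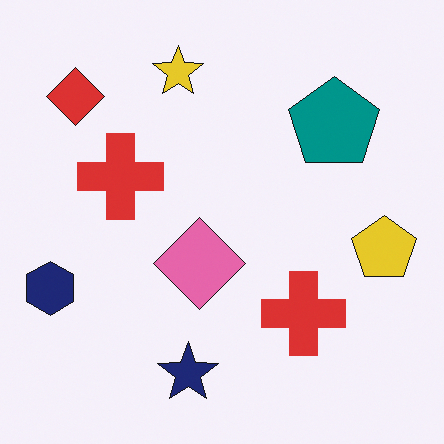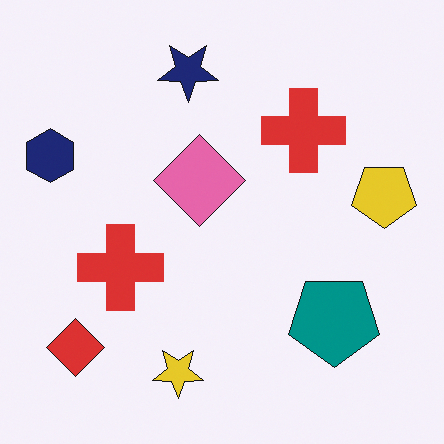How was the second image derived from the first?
The transformation is: flipped vertically (top ↔ bottom).

The navy star is in the bottom of the first image and the top of the second — shapes on opposite sides of the horizontal midline have swapped in a mirror flip.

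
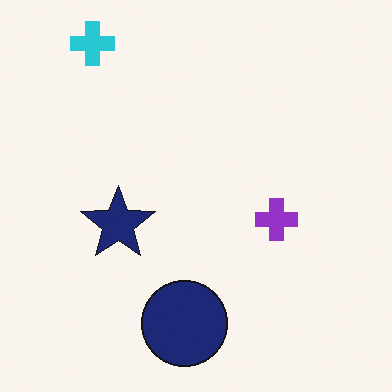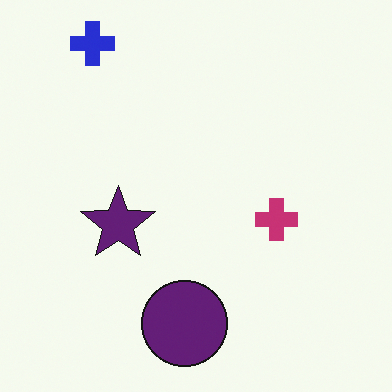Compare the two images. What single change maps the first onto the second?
It was hue-shifted by a small amount.

Every shape's color has rotated by the same amount around the hue wheel — a uniform hue shift.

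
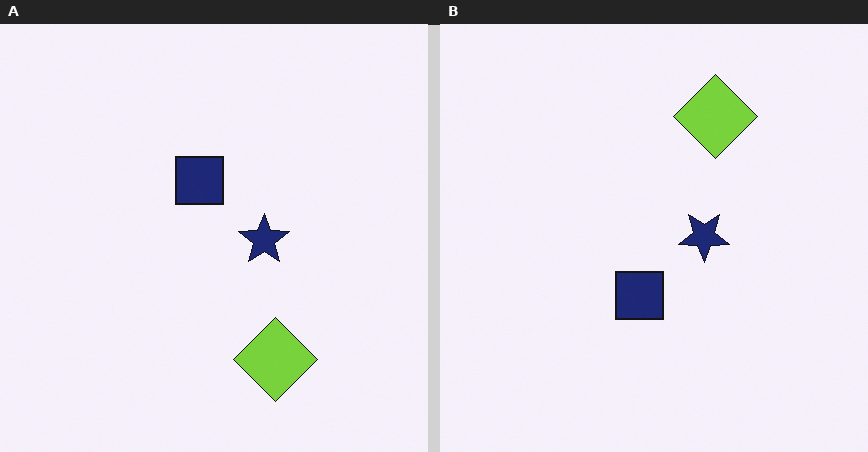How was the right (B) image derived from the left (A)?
The image was flipped vertically (top ↔ bottom).

The lime diamond is in the bottom of the left (A) image and the top of the right (B) — shapes on opposite sides of the horizontal midline have swapped in a mirror flip.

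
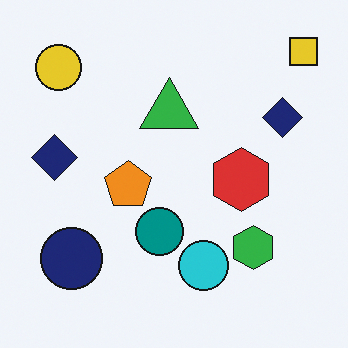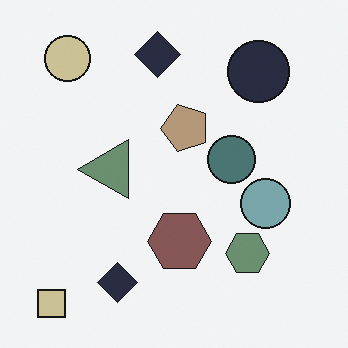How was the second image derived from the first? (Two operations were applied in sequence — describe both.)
It was made much more muted (saturation change), then transposed (reflected across the top-left ↔ bottom-right diagonal).

All colors are more muted and greyish — a global saturation change. Shapes have swapped their row and column positions — what was in the top-right is now in the bottom-left — a diagonal reflection.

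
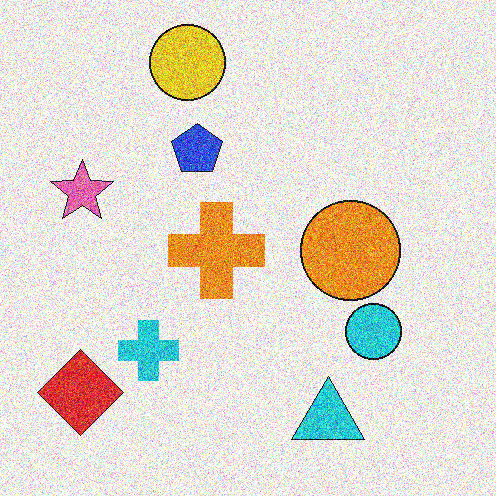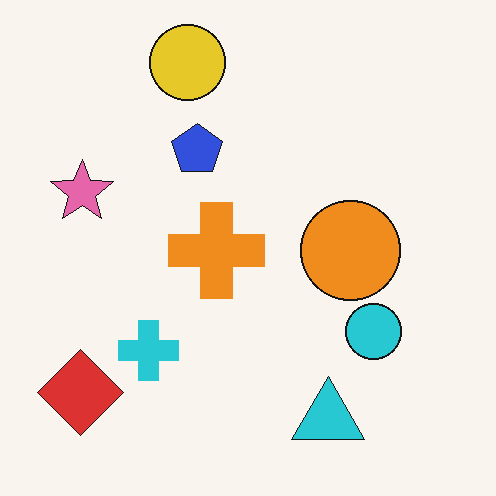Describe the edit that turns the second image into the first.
The transformation is: degraded with heavy additive noise.

Random speckle covers the whole image, including the flat background.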